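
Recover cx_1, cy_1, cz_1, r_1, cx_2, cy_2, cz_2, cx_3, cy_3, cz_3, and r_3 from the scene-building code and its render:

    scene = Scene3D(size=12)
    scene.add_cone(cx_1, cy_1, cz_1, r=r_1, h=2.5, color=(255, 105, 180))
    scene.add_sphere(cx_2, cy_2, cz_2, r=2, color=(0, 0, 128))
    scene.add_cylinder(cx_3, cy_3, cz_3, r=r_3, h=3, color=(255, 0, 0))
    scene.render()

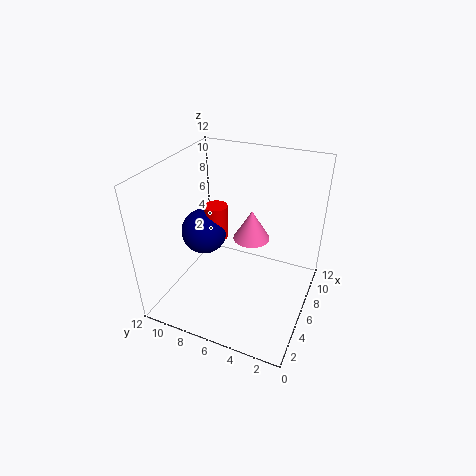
cx_1 = 6.5; cy_1 = 5; cz_1 = 6; r_1 = 1.5; cx_2 = 6.5; cy_2 = 9.5; cz_2 = 5.5; cx_3 = 7; cy_3 = 8.5; cz_3 = 5; r_3 = 1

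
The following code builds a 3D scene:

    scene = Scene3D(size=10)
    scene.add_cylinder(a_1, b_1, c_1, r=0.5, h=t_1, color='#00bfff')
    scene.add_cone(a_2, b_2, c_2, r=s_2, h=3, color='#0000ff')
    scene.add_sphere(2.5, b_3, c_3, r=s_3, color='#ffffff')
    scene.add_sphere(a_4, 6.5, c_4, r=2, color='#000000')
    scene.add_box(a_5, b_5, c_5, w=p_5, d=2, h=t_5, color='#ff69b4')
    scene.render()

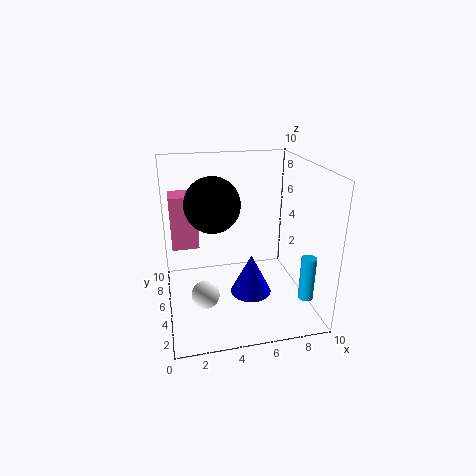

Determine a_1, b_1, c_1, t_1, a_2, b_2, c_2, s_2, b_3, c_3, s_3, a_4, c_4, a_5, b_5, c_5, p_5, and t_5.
a_1 = 9, b_1 = 2, c_1 = 1.5, t_1 = 3, a_2 = 6, b_2 = 5, c_2 = 0.5, s_2 = 1.5, b_3 = 4.5, c_3 = 1, s_3 = 1, a_4 = 3.5, c_4 = 7, a_5 = 0.5, b_5 = 7, c_5 = 3.5, p_5 = 2, t_5 = 4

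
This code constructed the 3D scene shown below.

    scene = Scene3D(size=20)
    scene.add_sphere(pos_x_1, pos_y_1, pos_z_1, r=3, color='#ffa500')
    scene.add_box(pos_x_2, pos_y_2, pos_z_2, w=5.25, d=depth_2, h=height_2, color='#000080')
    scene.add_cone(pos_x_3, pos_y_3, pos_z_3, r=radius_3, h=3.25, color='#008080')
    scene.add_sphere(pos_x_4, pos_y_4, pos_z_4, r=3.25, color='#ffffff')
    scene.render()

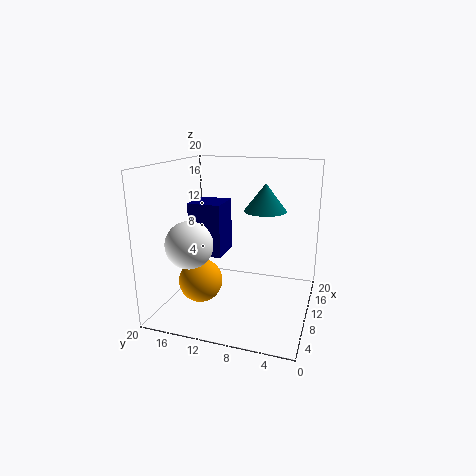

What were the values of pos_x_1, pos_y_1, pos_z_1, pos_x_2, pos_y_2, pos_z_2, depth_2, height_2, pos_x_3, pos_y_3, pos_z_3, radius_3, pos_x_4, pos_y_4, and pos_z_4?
pos_x_1 = 7, pos_y_1 = 14.5, pos_z_1 = 4.25, pos_x_2 = 11.25, pos_y_2 = 13.25, pos_z_2 = 6, depth_2 = 5, height_2 = 8, pos_x_3 = 5.75, pos_y_3 = 5.25, pos_z_3 = 15.25, radius_3 = 2.5, pos_x_4 = 6.5, pos_y_4 = 15.75, pos_z_4 = 9.5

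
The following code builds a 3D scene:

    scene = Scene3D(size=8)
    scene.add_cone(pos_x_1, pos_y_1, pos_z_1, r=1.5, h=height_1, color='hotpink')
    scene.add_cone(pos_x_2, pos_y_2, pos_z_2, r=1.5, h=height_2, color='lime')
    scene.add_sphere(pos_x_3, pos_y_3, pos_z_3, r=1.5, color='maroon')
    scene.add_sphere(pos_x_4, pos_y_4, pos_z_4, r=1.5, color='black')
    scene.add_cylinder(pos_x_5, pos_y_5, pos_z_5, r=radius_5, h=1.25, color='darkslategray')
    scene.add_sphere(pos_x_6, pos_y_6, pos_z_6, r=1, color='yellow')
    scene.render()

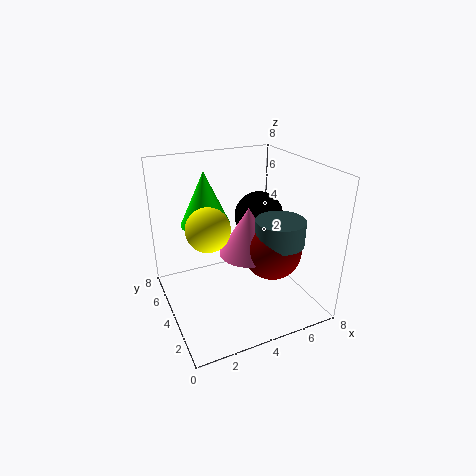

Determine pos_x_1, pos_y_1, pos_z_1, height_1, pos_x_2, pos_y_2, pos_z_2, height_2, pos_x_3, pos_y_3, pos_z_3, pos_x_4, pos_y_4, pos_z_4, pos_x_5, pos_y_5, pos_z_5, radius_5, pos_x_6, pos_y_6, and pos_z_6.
pos_x_1 = 4
pos_y_1 = 2.75
pos_z_1 = 3.75
height_1 = 2.5
pos_x_2 = 3
pos_y_2 = 6.5
pos_z_2 = 4
height_2 = 3.25
pos_x_3 = 5
pos_y_3 = 2
pos_z_3 = 4
pos_x_4 = 6.25
pos_y_4 = 5.75
pos_z_4 = 4.25
pos_x_5 = 5.25
pos_y_5 = 1.75
pos_z_5 = 4.5
radius_5 = 1.25
pos_x_6 = 1.5
pos_y_6 = 1.75
pos_z_6 = 6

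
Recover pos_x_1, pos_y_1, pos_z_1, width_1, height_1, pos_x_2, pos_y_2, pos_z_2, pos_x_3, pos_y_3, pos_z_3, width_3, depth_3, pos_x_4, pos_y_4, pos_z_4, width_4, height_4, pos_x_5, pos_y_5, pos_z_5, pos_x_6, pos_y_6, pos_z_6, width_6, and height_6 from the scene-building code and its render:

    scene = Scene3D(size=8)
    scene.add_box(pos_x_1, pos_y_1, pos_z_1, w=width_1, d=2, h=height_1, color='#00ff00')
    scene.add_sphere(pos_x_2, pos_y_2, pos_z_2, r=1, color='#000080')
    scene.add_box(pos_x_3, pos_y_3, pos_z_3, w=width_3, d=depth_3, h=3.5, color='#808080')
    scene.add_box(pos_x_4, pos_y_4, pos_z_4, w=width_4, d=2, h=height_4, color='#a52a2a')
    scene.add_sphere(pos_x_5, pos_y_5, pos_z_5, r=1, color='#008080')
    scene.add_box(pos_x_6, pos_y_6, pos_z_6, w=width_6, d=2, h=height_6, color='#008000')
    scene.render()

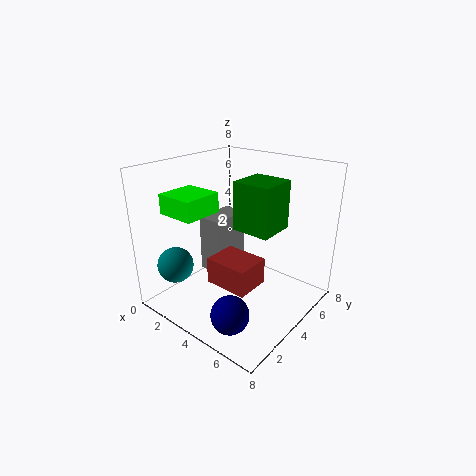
pos_x_1 = 2
pos_y_1 = 0.5
pos_z_1 = 6
width_1 = 2
height_1 = 1
pos_x_2 = 5.5
pos_y_2 = 1.5
pos_z_2 = 1
pos_x_3 = 1
pos_y_3 = 4
pos_z_3 = 1
width_3 = 1.5
depth_3 = 2.5
pos_x_4 = 3
pos_y_4 = 2.5
pos_z_4 = 1.5
width_4 = 2.5
height_4 = 1.5
pos_x_5 = 1.5
pos_y_5 = 1.5
pos_z_5 = 2.5
pos_x_6 = 4.5
pos_y_6 = 3
pos_z_6 = 5
width_6 = 2
height_6 = 2.5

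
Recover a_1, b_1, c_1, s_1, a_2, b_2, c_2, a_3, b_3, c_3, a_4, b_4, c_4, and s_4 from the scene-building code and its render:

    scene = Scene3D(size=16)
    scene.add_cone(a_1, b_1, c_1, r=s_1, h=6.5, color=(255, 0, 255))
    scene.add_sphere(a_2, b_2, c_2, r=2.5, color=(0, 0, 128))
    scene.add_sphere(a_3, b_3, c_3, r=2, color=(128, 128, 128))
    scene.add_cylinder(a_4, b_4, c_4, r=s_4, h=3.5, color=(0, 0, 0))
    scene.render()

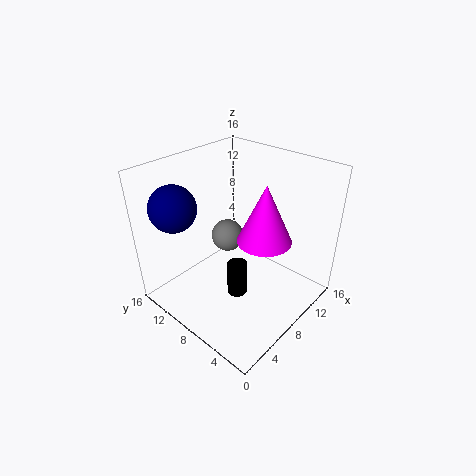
a_1 = 9.5; b_1 = 5.5; c_1 = 8; s_1 = 3; a_2 = 3; b_2 = 12.5; c_2 = 12; a_3 = 10.5; b_3 = 12; c_3 = 5.5; a_4 = 4.5; b_4 = 5; c_4 = 4.5; s_4 = 1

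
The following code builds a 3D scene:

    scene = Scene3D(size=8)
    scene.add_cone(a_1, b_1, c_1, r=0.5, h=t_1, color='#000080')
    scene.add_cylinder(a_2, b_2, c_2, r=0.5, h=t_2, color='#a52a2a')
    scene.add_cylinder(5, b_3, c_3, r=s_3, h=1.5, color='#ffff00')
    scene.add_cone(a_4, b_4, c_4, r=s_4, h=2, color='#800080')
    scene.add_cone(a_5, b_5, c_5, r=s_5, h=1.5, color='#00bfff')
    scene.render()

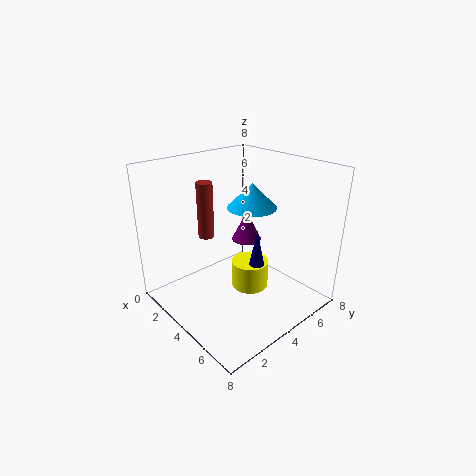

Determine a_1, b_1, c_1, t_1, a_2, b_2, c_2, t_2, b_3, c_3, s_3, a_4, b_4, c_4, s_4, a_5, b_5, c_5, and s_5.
a_1 = 5.5, b_1 = 4, c_1 = 2.5, t_1 = 2.5, a_2 = 1, b_2 = 4, c_2 = 3, t_2 = 3.5, b_3 = 4, c_3 = 1.5, s_3 = 1, a_4 = 1.5, b_4 = 7, c_4 = 2, s_4 = 1, a_5 = 3, b_5 = 6, c_5 = 5, s_5 = 1.5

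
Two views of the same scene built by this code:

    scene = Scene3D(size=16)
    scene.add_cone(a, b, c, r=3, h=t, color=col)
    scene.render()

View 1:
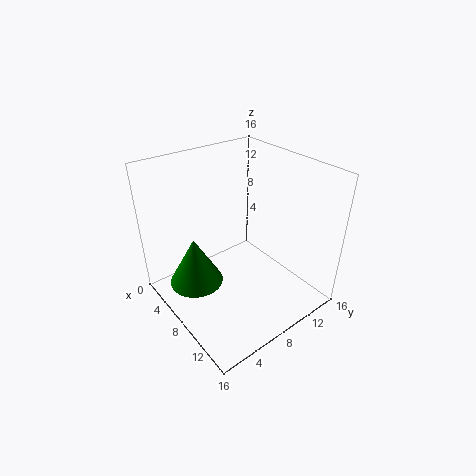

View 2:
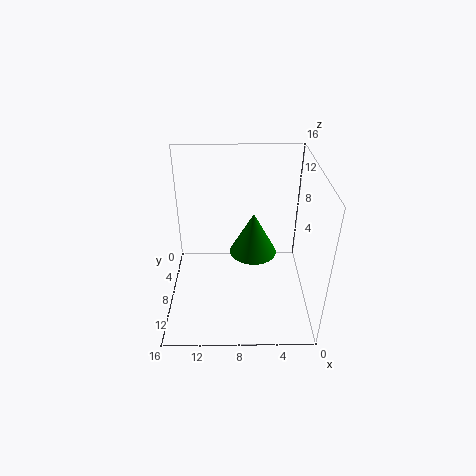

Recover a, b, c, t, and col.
a = 6, b = 3.5, c = 3, t = 5.5, col = 'green'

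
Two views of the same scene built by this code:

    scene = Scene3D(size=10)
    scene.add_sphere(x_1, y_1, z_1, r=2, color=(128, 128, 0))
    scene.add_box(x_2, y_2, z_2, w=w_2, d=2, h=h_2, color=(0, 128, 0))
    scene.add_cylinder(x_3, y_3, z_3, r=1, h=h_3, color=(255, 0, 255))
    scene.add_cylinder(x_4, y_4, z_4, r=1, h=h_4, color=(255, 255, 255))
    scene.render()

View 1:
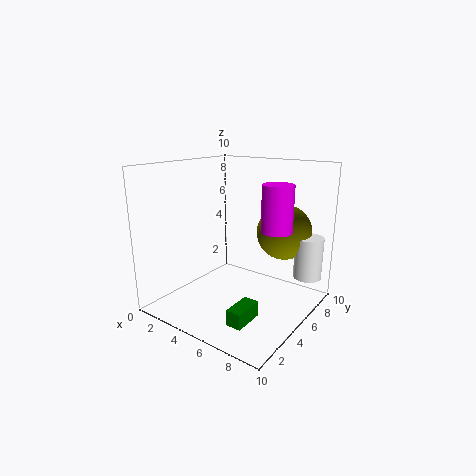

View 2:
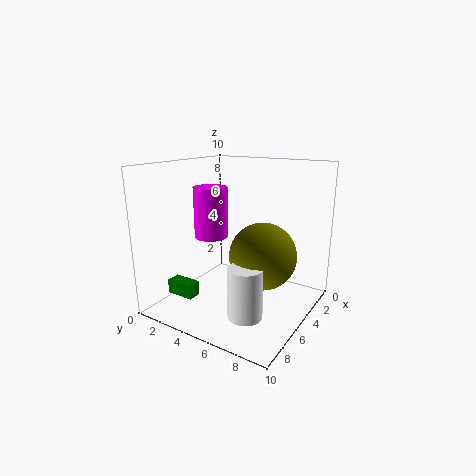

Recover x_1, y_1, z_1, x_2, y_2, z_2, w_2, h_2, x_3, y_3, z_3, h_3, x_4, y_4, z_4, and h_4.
x_1 = 7
y_1 = 8
z_1 = 5
x_2 = 7
y_2 = 1
z_2 = 1
w_2 = 1
h_2 = 1
x_3 = 8
y_3 = 5
z_3 = 6
h_3 = 3
x_4 = 9
y_4 = 8
z_4 = 2
h_4 = 3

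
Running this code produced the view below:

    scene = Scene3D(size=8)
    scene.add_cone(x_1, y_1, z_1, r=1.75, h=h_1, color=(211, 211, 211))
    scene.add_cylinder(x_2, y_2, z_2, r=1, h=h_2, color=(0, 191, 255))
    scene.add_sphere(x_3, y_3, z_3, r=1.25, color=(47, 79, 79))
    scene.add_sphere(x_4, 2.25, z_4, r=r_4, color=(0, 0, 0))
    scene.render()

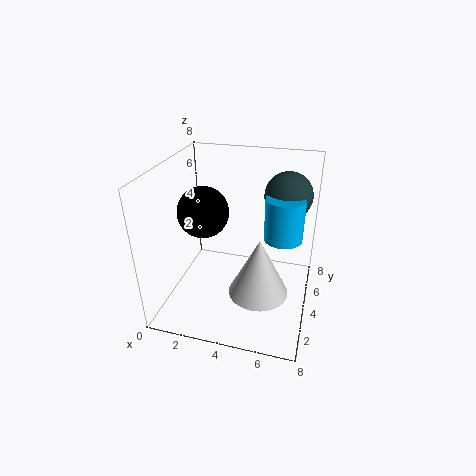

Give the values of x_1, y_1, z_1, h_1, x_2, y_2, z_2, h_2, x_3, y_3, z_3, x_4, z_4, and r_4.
x_1 = 5.25; y_1 = 4; z_1 = 0.5; h_1 = 3.5; x_2 = 6.5; y_2 = 3.75; z_2 = 4.5; h_2 = 2.25; x_3 = 6.5; y_3 = 4.75; z_3 = 6.5; x_4 = 2.75; z_4 = 6.25; r_4 = 1.25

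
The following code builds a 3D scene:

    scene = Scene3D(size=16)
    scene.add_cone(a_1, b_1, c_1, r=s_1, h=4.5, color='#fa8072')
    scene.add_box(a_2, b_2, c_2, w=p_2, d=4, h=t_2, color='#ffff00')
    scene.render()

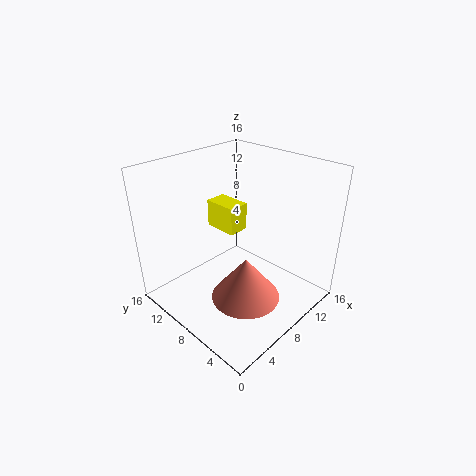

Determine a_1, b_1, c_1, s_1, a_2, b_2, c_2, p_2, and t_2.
a_1 = 5.25, b_1 = 4.25, c_1 = 3.75, s_1 = 3.5, a_2 = 8.5, b_2 = 9.5, c_2 = 7.5, p_2 = 2.5, t_2 = 3.25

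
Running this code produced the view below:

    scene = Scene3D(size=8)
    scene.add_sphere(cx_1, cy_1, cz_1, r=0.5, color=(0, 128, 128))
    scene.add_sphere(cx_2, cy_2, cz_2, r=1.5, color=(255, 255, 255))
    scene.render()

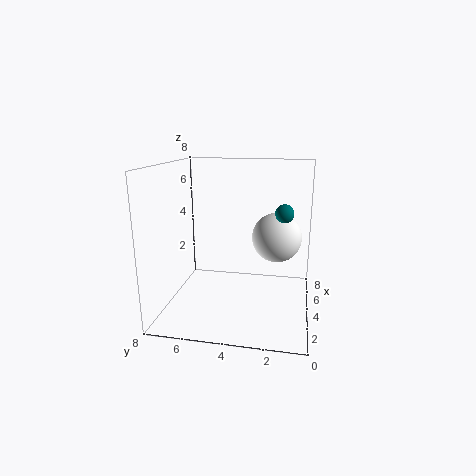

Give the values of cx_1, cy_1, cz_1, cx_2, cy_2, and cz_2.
cx_1 = 4
cy_1 = 1.5
cz_1 = 5.5
cx_2 = 6
cy_2 = 2
cz_2 = 3.5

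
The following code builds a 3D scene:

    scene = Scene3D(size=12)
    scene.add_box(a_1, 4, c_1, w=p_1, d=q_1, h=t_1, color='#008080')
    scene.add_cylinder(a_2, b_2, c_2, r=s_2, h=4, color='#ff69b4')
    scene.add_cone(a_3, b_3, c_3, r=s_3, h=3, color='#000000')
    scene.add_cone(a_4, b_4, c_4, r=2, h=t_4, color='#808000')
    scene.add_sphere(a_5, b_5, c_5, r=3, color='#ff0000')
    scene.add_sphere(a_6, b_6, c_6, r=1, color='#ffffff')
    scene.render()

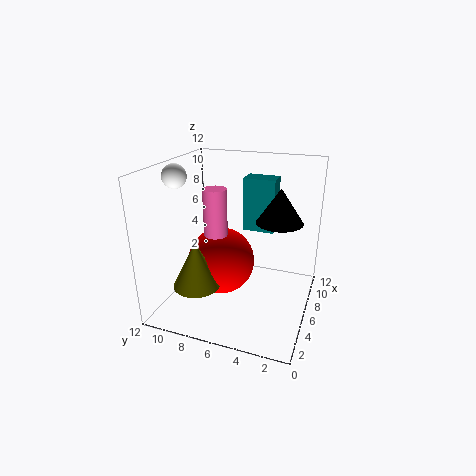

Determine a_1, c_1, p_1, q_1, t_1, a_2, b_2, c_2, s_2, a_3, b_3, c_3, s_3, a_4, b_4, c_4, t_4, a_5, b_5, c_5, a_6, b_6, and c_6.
a_1 = 10, c_1 = 5, p_1 = 2, q_1 = 3, t_1 = 5, a_2 = 6, b_2 = 8, c_2 = 6, s_2 = 1, a_3 = 8, b_3 = 3, c_3 = 7, s_3 = 2, a_4 = 4, b_4 = 9, c_4 = 2, t_4 = 4, a_5 = 7, b_5 = 8, c_5 = 3, a_6 = 5, b_6 = 11, c_6 = 11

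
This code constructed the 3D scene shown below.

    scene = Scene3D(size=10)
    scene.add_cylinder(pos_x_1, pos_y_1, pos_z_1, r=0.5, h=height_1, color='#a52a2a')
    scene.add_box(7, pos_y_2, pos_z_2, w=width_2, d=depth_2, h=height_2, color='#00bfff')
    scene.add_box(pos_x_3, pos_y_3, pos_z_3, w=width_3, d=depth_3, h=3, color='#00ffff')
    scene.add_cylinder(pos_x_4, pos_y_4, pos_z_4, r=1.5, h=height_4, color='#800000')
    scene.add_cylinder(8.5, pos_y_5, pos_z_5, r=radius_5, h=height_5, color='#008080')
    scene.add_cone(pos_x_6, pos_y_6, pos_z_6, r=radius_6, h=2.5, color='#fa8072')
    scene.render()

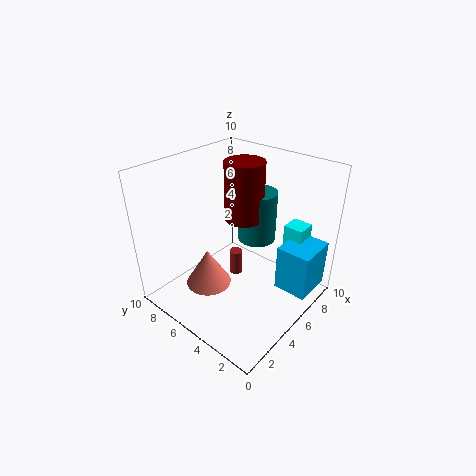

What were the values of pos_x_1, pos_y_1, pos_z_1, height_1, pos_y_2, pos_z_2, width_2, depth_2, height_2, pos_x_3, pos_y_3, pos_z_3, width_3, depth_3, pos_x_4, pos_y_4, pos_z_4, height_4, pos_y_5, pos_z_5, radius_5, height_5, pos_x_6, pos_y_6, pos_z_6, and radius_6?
pos_x_1 = 6.5
pos_y_1 = 6.5
pos_z_1 = 0.5
height_1 = 2
pos_y_2 = 0.5
pos_z_2 = 0.5
width_2 = 3
depth_2 = 2.5
height_2 = 3.5
pos_x_3 = 8.5
pos_y_3 = 2
pos_z_3 = 2
width_3 = 1.5
depth_3 = 1.5
pos_x_4 = 7.5
pos_y_4 = 6.5
pos_z_4 = 5
height_4 = 4.5
pos_y_5 = 6
pos_z_5 = 3
radius_5 = 1.5
height_5 = 4
pos_x_6 = 2.5
pos_y_6 = 5.5
pos_z_6 = 2.5
radius_6 = 1.5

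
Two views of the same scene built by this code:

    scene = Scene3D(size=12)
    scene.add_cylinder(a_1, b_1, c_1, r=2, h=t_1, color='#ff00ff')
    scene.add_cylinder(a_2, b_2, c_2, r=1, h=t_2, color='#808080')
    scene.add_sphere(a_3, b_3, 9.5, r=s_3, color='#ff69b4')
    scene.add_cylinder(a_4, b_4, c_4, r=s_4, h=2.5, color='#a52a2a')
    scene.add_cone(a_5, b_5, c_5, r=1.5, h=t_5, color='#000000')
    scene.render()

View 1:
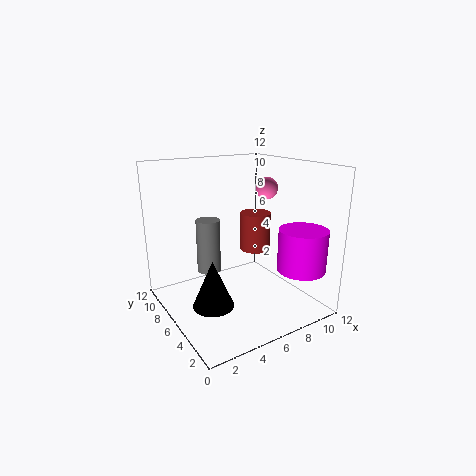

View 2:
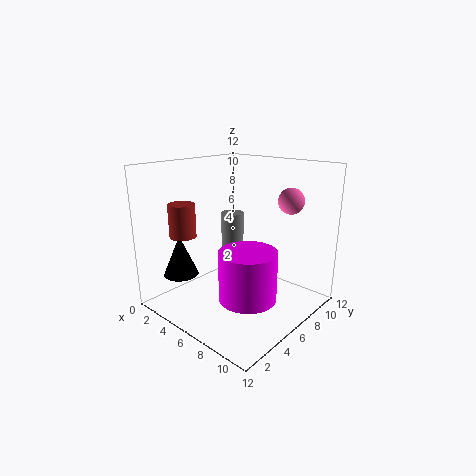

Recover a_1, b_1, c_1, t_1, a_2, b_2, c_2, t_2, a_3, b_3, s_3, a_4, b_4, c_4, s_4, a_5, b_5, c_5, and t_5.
a_1 = 10
b_1 = 2.5
c_1 = 3.5
t_1 = 3.5
a_2 = 4
b_2 = 7.5
c_2 = 3
t_2 = 4.5
a_3 = 10
b_3 = 7.5
s_3 = 1
a_4 = 4.5
b_4 = 1.5
c_4 = 7
s_4 = 1
a_5 = 2
b_5 = 3
c_5 = 2.5
t_5 = 3.5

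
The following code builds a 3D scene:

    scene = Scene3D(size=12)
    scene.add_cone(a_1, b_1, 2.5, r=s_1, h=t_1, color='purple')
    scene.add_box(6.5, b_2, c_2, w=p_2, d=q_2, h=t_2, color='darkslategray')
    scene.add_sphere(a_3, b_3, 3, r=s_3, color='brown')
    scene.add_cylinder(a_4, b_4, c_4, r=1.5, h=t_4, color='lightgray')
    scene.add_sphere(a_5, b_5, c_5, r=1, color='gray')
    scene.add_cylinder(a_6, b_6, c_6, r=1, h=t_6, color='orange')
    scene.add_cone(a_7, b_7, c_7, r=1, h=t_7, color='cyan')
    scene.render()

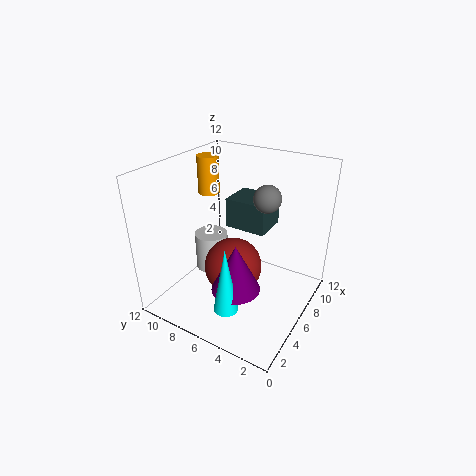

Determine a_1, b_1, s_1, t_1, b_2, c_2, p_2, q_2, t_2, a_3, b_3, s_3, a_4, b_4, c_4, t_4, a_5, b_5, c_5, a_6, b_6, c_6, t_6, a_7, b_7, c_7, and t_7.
a_1 = 4, b_1 = 5, s_1 = 2, t_1 = 4, b_2 = 4, c_2 = 6.5, p_2 = 3, q_2 = 3.5, t_2 = 2.5, a_3 = 6, b_3 = 6.5, s_3 = 2.5, a_4 = 7, b_4 = 9.5, c_4 = 1.5, t_4 = 3.5, a_5 = 5, b_5 = 3, c_5 = 10.5, a_6 = 9, b_6 = 11, c_6 = 8, t_6 = 3.5, a_7 = 2.5, b_7 = 5, c_7 = 1.5, t_7 = 5.5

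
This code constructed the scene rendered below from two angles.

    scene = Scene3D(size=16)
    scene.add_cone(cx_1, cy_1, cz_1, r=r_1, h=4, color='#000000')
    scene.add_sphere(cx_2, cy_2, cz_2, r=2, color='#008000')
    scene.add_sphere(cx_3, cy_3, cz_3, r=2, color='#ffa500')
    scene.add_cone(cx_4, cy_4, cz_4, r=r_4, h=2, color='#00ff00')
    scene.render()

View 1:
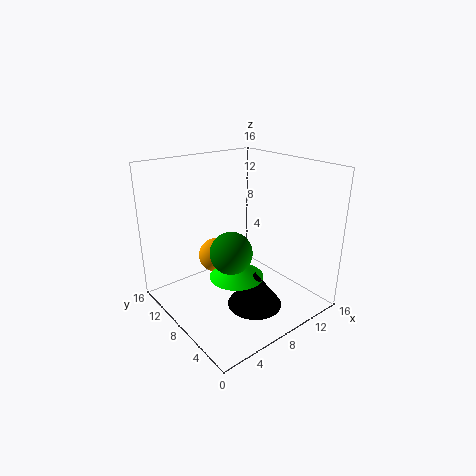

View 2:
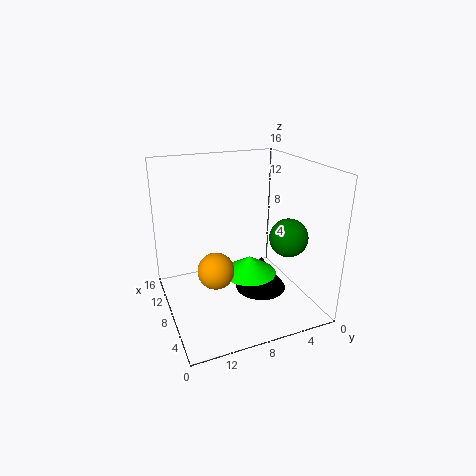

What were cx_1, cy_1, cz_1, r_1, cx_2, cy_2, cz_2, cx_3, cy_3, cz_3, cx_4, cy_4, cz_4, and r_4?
cx_1 = 8
cy_1 = 5
cz_1 = 1
r_1 = 3
cx_2 = 4
cy_2 = 4
cz_2 = 9
cx_3 = 7
cy_3 = 11
cz_3 = 5
cx_4 = 7
cy_4 = 7
cz_4 = 4
r_4 = 3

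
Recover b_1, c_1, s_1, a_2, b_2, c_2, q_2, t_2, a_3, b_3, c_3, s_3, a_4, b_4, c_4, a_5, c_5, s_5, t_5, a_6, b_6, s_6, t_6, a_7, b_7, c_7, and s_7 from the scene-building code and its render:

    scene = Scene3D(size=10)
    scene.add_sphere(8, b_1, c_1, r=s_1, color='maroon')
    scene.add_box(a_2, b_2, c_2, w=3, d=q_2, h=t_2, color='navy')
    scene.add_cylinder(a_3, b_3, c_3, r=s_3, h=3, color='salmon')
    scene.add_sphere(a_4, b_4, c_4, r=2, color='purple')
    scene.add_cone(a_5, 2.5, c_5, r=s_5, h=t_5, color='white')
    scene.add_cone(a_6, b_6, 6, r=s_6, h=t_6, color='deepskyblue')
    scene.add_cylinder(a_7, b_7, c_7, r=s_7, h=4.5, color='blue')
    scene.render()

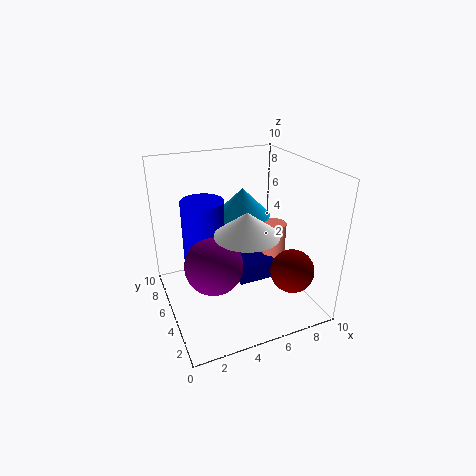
b_1 = 2.5, c_1 = 3, s_1 = 1.5, a_2 = 5.5, b_2 = 5.5, c_2 = 0.5, q_2 = 3.5, t_2 = 1.5, a_3 = 9, b_3 = 7, c_3 = 1.5, s_3 = 1, a_4 = 3, b_4 = 4.5, c_4 = 3.5, a_5 = 4.5, c_5 = 6.5, s_5 = 2, t_5 = 1.5, a_6 = 6, b_6 = 6.5, s_6 = 2, t_6 = 2, a_7 = 3, b_7 = 6.5, c_7 = 3, s_7 = 1.5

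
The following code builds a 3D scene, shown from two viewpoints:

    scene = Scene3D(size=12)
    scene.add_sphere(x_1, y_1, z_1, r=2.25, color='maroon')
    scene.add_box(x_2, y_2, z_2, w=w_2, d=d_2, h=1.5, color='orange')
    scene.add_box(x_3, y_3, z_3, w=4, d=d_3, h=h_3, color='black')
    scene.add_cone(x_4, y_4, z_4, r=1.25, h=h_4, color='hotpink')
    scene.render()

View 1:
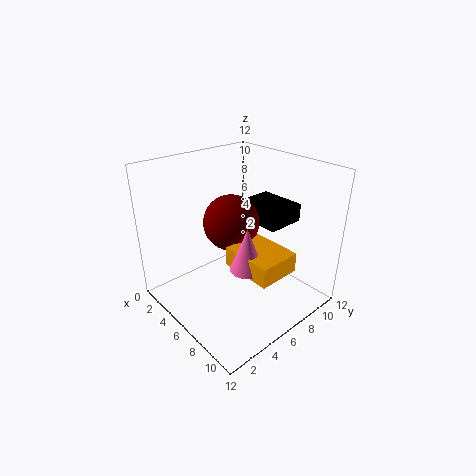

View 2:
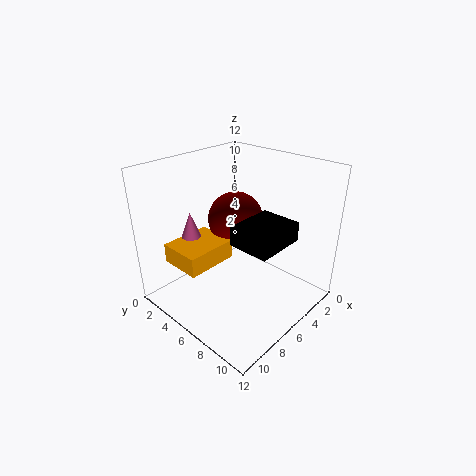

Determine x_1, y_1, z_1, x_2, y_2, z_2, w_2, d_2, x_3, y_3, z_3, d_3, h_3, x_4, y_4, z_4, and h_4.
x_1 = 5.75, y_1 = 5.5, z_1 = 7.5, x_2 = 7.5, y_2 = 3.5, z_2 = 5.25, w_2 = 4, d_2 = 3.25, x_3 = 4.5, y_3 = 7.5, z_3 = 7, d_3 = 3.25, h_3 = 1.5, x_4 = 9.25, y_4 = 4, z_4 = 5.5, h_4 = 3.25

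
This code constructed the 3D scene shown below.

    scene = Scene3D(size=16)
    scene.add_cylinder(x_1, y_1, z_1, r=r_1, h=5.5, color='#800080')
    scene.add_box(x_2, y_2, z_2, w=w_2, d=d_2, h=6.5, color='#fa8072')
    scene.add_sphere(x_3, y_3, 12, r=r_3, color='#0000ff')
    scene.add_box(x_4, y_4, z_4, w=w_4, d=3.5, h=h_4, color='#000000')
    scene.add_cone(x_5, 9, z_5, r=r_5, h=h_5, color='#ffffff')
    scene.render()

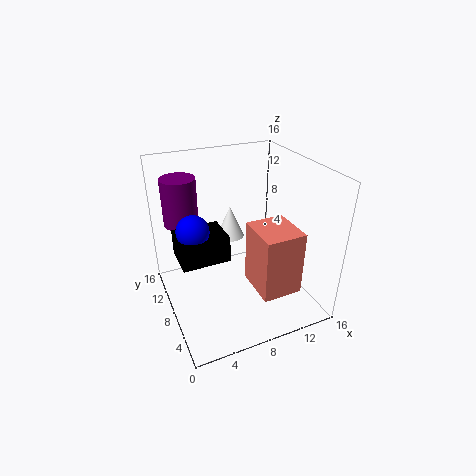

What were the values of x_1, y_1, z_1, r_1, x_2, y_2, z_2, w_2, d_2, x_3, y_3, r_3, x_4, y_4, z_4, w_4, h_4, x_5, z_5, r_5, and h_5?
x_1 = 3; y_1 = 13; z_1 = 8.5; r_1 = 2; x_2 = 7.5; y_2 = 0.5; z_2 = 5; w_2 = 4; d_2 = 4.5; x_3 = 2; y_3 = 4.5; r_3 = 1.5; x_4 = 0.5; y_4 = 3; z_4 = 9; w_4 = 4.5; h_4 = 2.5; x_5 = 7.5; z_5 = 8; r_5 = 1.5; h_5 = 3.5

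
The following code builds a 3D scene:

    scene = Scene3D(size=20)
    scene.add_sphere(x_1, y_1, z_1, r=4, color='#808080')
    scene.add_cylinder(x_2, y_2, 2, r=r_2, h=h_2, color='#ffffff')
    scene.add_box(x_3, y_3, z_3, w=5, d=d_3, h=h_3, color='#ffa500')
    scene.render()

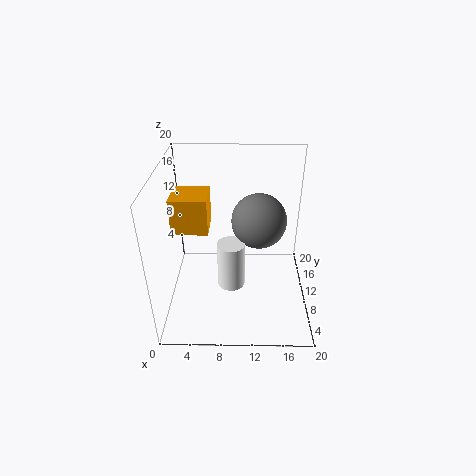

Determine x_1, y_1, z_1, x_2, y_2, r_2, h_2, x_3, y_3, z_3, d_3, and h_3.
x_1 = 13; y_1 = 13; z_1 = 11; x_2 = 9; y_2 = 10; r_2 = 2; h_2 = 7; x_3 = 1; y_3 = 9; z_3 = 11; d_3 = 5; h_3 = 5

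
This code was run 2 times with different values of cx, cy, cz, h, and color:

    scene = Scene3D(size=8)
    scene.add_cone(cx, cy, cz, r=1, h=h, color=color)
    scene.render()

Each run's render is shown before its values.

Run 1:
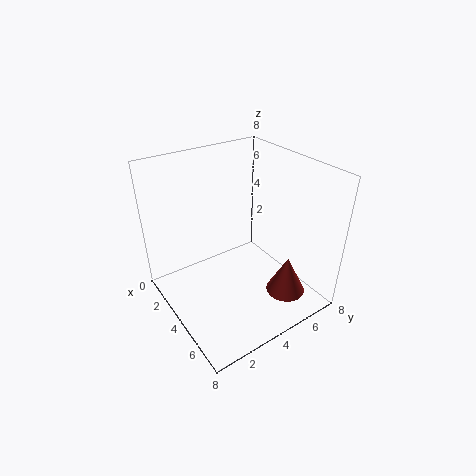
cx = 7, cy = 5, cz = 2, h = 2, color = 'brown'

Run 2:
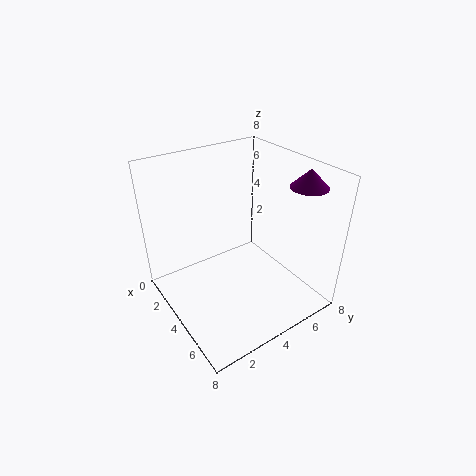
cx = 6, cy = 7, cz = 7, h = 1, color = 'purple'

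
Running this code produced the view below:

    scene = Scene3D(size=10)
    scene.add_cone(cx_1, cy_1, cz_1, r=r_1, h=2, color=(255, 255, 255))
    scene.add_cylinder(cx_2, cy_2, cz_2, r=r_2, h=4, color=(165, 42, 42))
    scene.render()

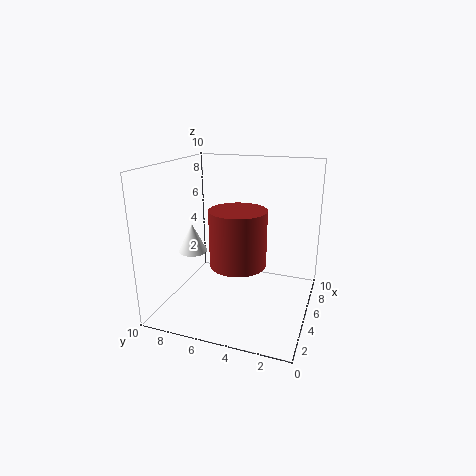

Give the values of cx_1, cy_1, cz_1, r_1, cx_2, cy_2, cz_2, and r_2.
cx_1 = 4; cy_1 = 8; cz_1 = 4; r_1 = 1; cx_2 = 5; cy_2 = 5; cz_2 = 3; r_2 = 2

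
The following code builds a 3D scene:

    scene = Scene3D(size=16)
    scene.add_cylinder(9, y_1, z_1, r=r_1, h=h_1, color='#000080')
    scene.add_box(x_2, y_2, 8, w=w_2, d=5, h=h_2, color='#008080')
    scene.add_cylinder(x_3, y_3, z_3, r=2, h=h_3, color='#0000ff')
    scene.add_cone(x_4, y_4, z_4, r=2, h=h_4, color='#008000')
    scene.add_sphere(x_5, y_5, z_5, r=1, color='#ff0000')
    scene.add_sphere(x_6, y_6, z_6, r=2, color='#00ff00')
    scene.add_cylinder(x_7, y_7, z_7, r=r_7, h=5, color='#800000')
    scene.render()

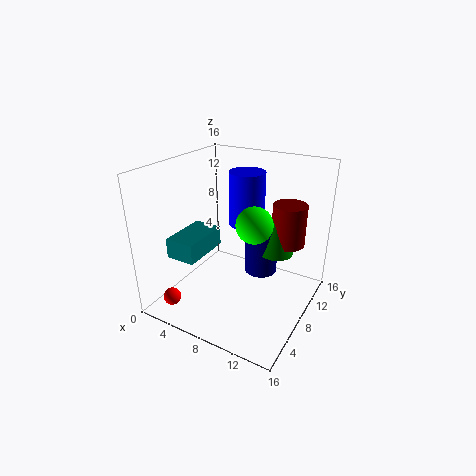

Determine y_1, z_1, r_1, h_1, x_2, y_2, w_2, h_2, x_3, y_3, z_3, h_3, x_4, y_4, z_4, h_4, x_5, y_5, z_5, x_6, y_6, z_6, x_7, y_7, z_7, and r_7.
y_1 = 12; z_1 = 2; r_1 = 2; h_1 = 6; x_2 = 4; y_2 = 1; w_2 = 3; h_2 = 2; x_3 = 8; y_3 = 10; z_3 = 9; h_3 = 6; x_4 = 11; y_4 = 12; z_4 = 5; h_4 = 6; x_5 = 2; y_5 = 3; z_5 = 1; x_6 = 10; y_6 = 8; z_6 = 10; x_7 = 12; y_7 = 13; z_7 = 6; r_7 = 2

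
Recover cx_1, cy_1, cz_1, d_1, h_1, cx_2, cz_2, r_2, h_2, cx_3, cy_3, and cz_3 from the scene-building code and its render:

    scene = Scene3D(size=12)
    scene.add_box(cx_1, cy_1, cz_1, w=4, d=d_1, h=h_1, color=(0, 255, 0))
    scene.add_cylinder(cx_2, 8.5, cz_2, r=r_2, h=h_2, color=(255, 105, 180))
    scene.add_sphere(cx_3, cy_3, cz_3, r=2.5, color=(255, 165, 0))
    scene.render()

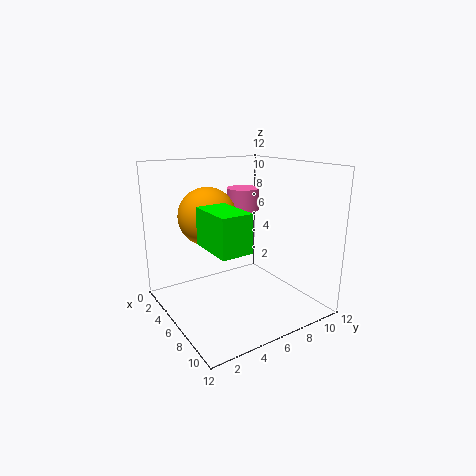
cx_1 = 5.5; cy_1 = 2.5; cz_1 = 6; d_1 = 2.5; h_1 = 3; cx_2 = 3; cz_2 = 7.5; r_2 = 1.5; h_2 = 2; cx_3 = 3.5; cy_3 = 4.5; cz_3 = 7.5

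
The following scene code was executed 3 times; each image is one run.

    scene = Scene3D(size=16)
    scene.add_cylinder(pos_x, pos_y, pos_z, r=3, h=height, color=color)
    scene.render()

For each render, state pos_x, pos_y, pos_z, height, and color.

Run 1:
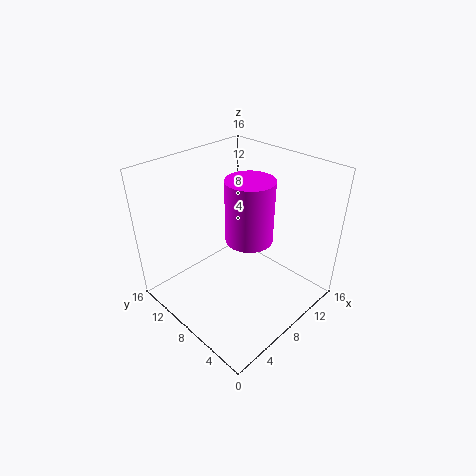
pos_x = 12
pos_y = 10
pos_z = 5
height = 8
color = 'magenta'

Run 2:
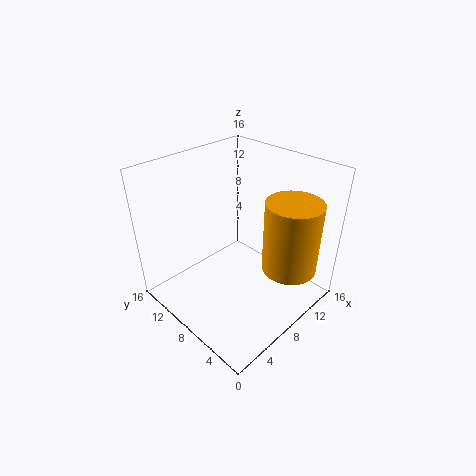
pos_x = 11
pos_y = 3
pos_z = 5
height = 8
color = 'orange'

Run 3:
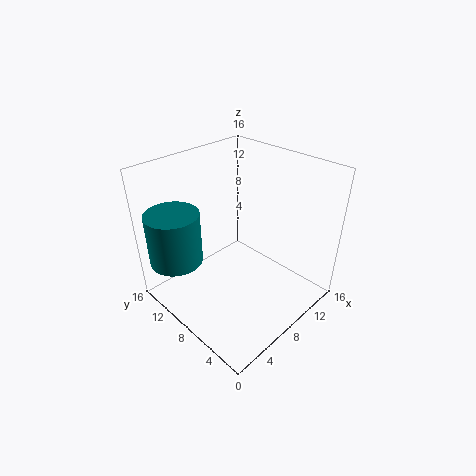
pos_x = 3
pos_y = 13
pos_z = 5
height = 6
color = 'teal'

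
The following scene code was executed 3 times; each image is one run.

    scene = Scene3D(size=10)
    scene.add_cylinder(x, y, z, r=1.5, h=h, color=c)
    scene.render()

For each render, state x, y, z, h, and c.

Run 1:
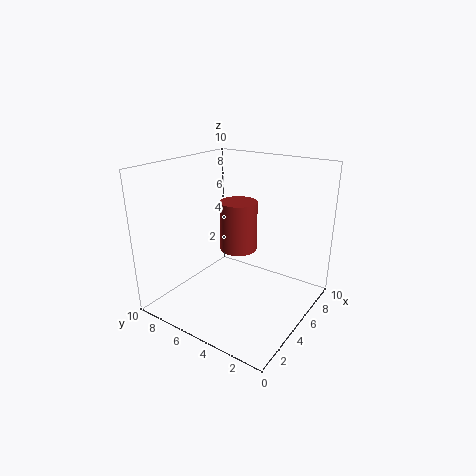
x = 8
y = 7
z = 2.5
h = 4
c = 'brown'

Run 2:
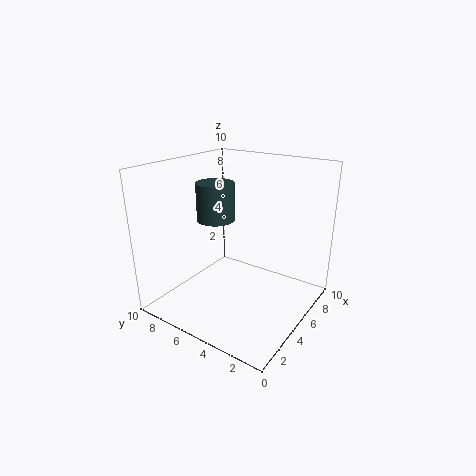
x = 7
y = 8.5
z = 5
h = 3
c = 'darkslategray'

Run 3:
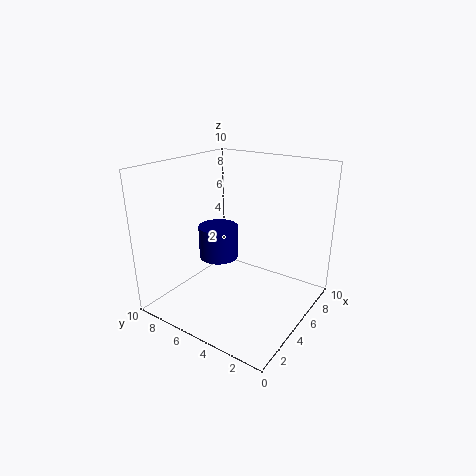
x = 6
y = 7.5
z = 2.5
h = 2.5
c = 'navy'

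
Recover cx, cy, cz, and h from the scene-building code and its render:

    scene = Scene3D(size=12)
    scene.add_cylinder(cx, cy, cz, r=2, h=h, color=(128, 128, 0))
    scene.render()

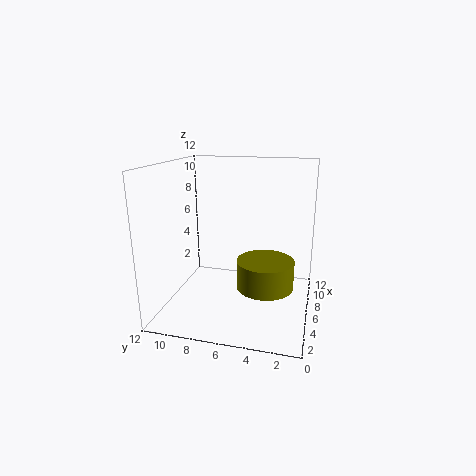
cx = 2; cy = 3; cz = 4; h = 2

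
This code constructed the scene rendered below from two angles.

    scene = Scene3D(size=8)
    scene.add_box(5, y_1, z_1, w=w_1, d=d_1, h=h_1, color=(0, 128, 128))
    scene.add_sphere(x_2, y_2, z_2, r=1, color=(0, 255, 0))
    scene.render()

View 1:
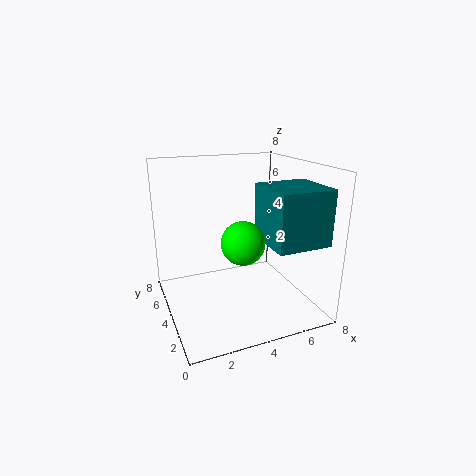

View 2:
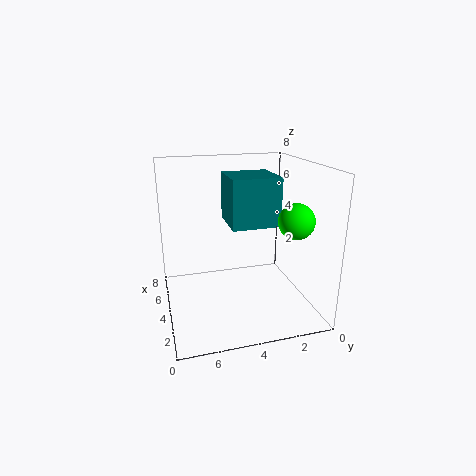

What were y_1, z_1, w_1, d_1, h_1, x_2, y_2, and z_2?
y_1 = 1; z_1 = 4; w_1 = 3; d_1 = 3; h_1 = 3; x_2 = 3; y_2 = 1; z_2 = 5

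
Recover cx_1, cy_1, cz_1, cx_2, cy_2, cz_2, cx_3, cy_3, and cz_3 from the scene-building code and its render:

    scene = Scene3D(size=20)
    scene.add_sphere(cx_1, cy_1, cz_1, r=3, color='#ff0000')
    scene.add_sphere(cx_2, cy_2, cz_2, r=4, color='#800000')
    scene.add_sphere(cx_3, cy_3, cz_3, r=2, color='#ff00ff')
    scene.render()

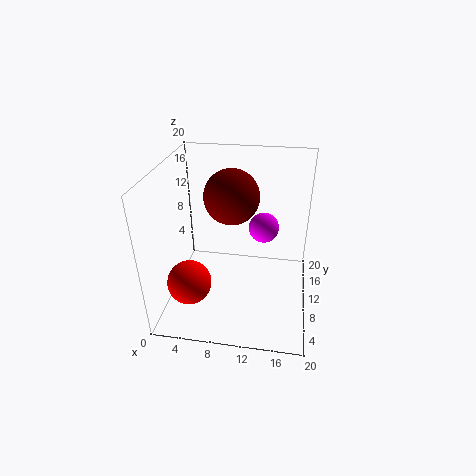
cx_1 = 4; cy_1 = 5.5; cz_1 = 5; cx_2 = 8.5; cy_2 = 13.5; cz_2 = 14.5; cx_3 = 13.5; cy_3 = 10; cz_3 = 12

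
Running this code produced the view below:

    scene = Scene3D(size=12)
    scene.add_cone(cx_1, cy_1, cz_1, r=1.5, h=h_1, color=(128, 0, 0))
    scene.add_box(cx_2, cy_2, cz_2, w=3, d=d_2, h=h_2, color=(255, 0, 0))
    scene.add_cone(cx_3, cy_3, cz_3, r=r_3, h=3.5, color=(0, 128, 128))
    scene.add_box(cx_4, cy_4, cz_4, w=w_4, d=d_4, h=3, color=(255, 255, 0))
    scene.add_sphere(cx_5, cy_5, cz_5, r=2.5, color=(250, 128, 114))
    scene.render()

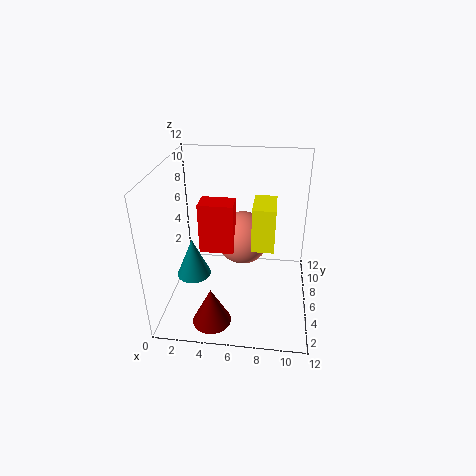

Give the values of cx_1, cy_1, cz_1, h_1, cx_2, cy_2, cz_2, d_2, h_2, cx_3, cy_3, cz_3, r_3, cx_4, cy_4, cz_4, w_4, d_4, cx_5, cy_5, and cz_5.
cx_1 = 4.5
cy_1 = 1.5
cz_1 = 1
h_1 = 3
cx_2 = 2.5
cy_2 = 6.5
cz_2 = 4
d_2 = 2
h_2 = 4.5
cx_3 = 2
cy_3 = 6
cz_3 = 2
r_3 = 1.5
cx_4 = 7.5
cy_4 = 1
cz_4 = 8
w_4 = 1.5
d_4 = 2.5
cx_5 = 6
cy_5 = 9.5
cz_5 = 4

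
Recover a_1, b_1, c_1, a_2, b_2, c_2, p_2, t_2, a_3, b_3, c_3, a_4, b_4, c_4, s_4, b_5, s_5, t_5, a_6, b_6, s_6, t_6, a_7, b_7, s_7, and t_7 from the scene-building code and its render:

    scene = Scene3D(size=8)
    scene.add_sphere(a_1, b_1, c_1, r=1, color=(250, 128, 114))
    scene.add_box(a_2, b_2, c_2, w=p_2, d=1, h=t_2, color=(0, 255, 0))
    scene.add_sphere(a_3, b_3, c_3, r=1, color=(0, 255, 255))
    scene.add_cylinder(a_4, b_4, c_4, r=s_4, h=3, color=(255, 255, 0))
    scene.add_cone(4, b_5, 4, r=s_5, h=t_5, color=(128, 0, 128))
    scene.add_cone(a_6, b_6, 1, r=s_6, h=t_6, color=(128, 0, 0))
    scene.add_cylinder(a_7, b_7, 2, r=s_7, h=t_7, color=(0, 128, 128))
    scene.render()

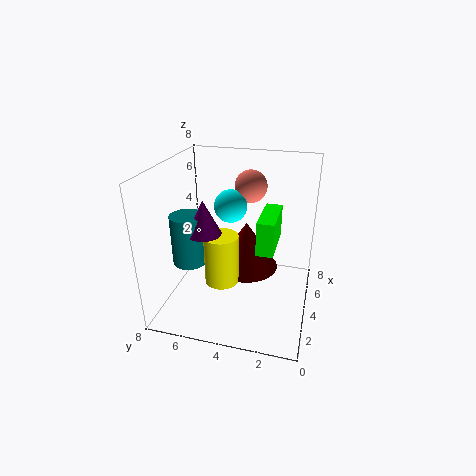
a_1 = 7, b_1 = 4, c_1 = 6, a_2 = 4, b_2 = 2, c_2 = 3, p_2 = 3, t_2 = 2, a_3 = 6, b_3 = 5, c_3 = 5, a_4 = 4, b_4 = 5, c_4 = 1, s_4 = 1, b_5 = 6, s_5 = 1, t_5 = 2, a_6 = 6, b_6 = 4, s_6 = 2, t_6 = 3, a_7 = 4, b_7 = 7, s_7 = 1, t_7 = 3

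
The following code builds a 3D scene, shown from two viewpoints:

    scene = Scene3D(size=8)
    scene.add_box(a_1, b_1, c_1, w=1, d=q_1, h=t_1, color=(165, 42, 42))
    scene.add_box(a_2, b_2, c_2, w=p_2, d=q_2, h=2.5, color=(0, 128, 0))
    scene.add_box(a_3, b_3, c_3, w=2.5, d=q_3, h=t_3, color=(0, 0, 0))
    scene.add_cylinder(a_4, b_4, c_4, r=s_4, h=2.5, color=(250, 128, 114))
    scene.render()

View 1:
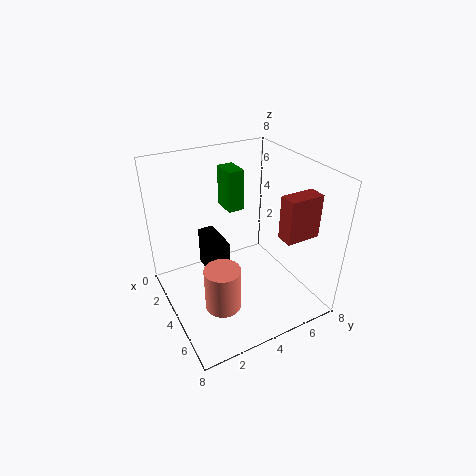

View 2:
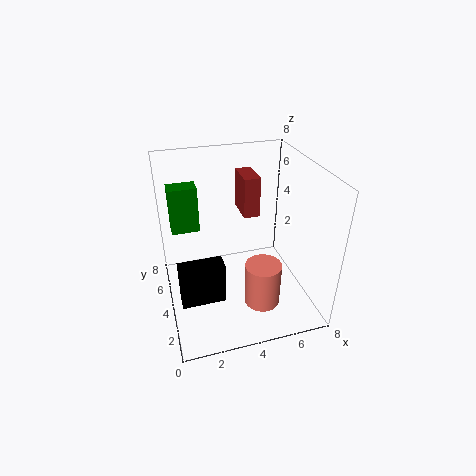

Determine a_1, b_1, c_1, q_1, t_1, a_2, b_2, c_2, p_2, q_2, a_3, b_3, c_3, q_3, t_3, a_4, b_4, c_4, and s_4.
a_1 = 5; b_1 = 6; c_1 = 4; q_1 = 2; t_1 = 2.5; a_2 = 0.5; b_2 = 4.5; c_2 = 4.5; p_2 = 1.5; q_2 = 1; a_3 = 0.5; b_3 = 3; c_3 = 0.5; q_3 = 1; t_3 = 2.5; a_4 = 5; b_4 = 2.5; c_4 = 0.5; s_4 = 1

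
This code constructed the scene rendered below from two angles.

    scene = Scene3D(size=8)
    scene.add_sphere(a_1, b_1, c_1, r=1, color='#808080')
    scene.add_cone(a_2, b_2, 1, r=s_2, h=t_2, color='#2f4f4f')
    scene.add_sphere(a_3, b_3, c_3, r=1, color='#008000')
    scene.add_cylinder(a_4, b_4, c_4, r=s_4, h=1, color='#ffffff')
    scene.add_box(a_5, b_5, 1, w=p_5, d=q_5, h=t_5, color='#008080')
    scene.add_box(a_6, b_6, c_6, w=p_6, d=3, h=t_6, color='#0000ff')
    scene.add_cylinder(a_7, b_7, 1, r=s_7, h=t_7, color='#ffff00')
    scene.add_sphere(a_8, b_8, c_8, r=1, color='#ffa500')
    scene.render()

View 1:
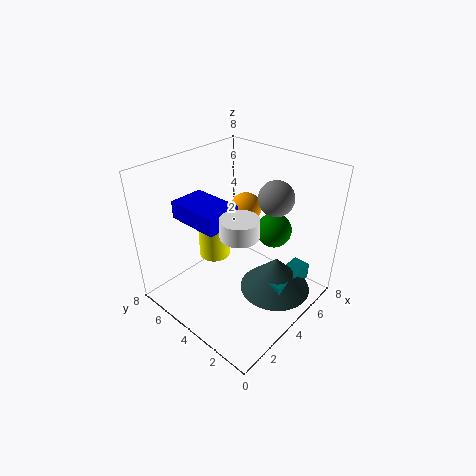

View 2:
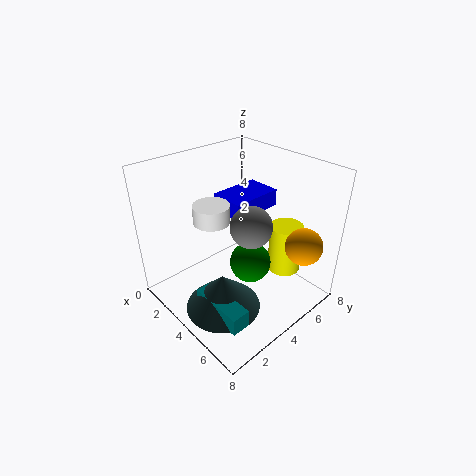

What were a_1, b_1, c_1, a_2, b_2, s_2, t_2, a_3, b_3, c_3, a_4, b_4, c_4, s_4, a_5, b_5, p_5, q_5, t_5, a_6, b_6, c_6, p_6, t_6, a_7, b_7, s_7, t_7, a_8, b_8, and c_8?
a_1 = 6, b_1 = 3, c_1 = 6, a_2 = 5, b_2 = 2, s_2 = 2, t_2 = 2, a_3 = 6, b_3 = 3, c_3 = 4, a_4 = 3, b_4 = 3, c_4 = 5, s_4 = 1, a_5 = 4, b_5 = 1, p_5 = 3, q_5 = 1, t_5 = 1, a_6 = 2, b_6 = 4, c_6 = 5, p_6 = 2, t_6 = 1, a_7 = 5, b_7 = 7, s_7 = 1, t_7 = 3, a_8 = 7, b_8 = 6, c_8 = 4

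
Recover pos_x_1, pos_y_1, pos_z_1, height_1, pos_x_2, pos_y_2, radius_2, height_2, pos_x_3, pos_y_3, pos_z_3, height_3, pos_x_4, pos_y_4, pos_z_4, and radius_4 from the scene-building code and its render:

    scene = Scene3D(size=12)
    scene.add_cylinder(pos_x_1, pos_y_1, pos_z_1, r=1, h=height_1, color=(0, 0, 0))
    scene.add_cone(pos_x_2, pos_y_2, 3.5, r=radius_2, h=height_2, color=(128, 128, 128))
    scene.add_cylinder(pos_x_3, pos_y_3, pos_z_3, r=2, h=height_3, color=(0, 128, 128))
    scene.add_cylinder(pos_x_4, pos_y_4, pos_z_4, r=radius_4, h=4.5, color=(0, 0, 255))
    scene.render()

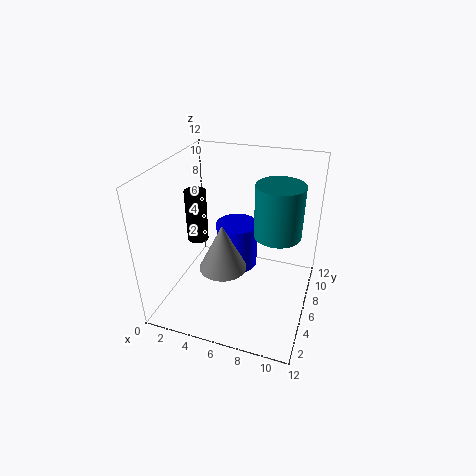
pos_x_1 = 1
pos_y_1 = 8.5
pos_z_1 = 3.5
height_1 = 5
pos_x_2 = 5
pos_y_2 = 5
radius_2 = 2
height_2 = 4
pos_x_3 = 9
pos_y_3 = 7.5
pos_z_3 = 6
height_3 = 4.5
pos_x_4 = 4.5
pos_y_4 = 10
pos_z_4 = 0.5
radius_4 = 2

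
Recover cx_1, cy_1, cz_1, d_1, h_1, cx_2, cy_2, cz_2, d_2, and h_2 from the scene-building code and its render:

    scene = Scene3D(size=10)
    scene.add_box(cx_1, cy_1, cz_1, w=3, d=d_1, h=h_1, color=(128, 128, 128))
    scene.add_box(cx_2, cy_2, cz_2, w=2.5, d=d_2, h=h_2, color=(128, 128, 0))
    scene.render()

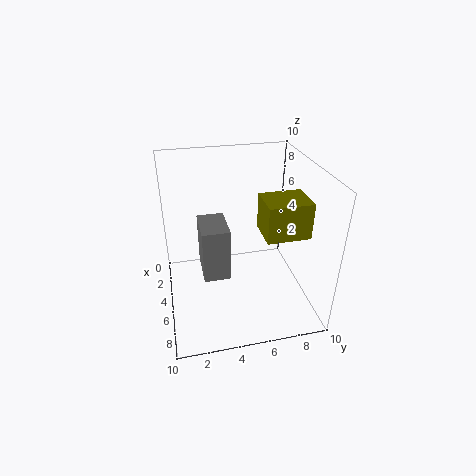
cx_1 = 2, cy_1 = 2.5, cz_1 = 1.5, d_1 = 2, h_1 = 4, cx_2 = 4.5, cy_2 = 6.5, cz_2 = 5.5, d_2 = 3, h_2 = 2.5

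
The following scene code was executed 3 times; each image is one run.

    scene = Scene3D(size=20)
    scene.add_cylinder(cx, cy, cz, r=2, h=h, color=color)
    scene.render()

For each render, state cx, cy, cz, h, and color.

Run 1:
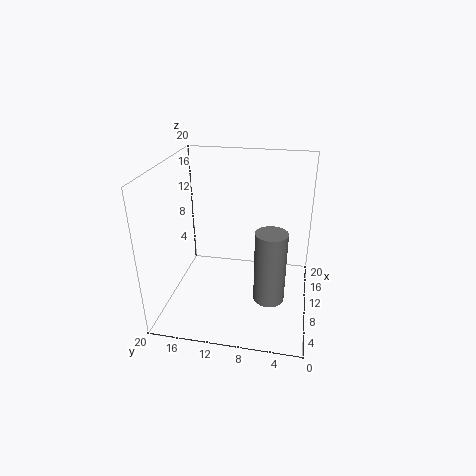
cx = 5.5, cy = 5, cz = 4, h = 9.5, color = 'gray'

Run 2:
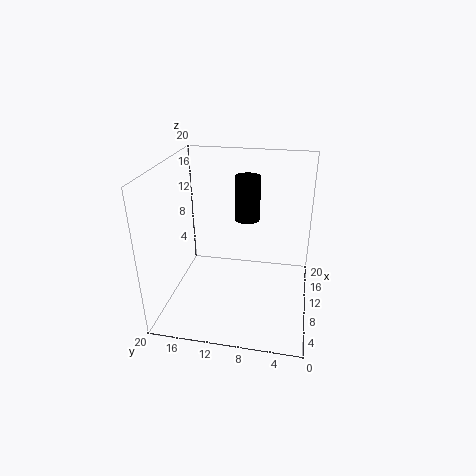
cx = 17.5, cy = 10, cz = 9.5, h = 7, color = 'black'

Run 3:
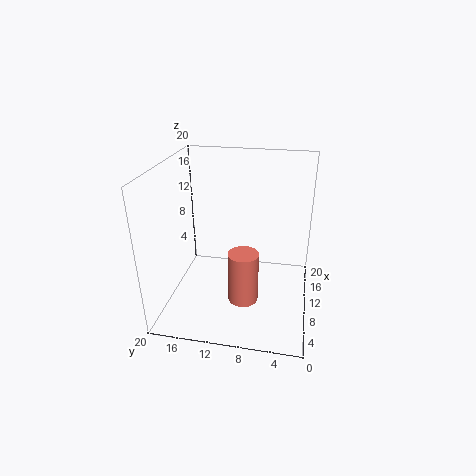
cx = 6, cy = 8.5, cz = 3, h = 7, color = 'salmon'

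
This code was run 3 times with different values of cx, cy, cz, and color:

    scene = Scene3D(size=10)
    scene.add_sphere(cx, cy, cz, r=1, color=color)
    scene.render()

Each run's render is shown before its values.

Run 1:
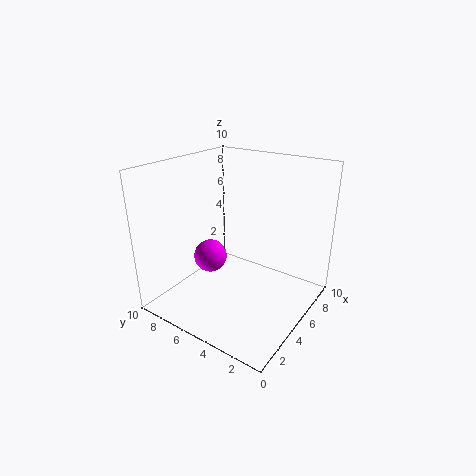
cx = 2; cy = 5; cz = 5; color = 'magenta'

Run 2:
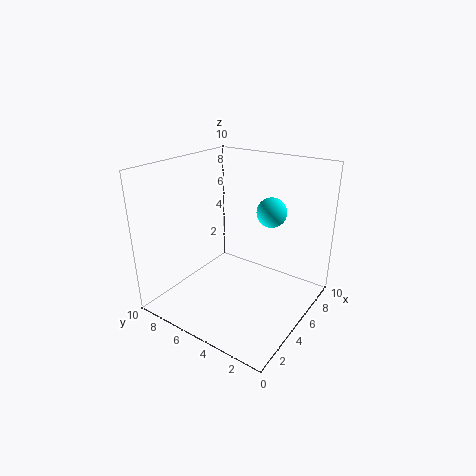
cx = 6; cy = 3; cz = 7; color = 'cyan'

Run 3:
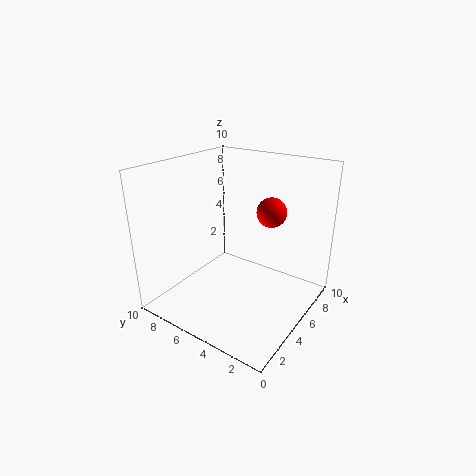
cx = 6; cy = 3; cz = 7; color = 'red'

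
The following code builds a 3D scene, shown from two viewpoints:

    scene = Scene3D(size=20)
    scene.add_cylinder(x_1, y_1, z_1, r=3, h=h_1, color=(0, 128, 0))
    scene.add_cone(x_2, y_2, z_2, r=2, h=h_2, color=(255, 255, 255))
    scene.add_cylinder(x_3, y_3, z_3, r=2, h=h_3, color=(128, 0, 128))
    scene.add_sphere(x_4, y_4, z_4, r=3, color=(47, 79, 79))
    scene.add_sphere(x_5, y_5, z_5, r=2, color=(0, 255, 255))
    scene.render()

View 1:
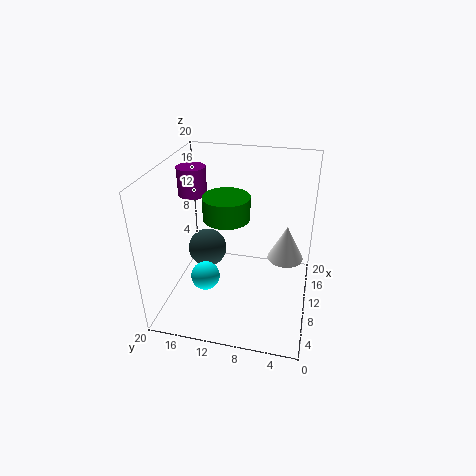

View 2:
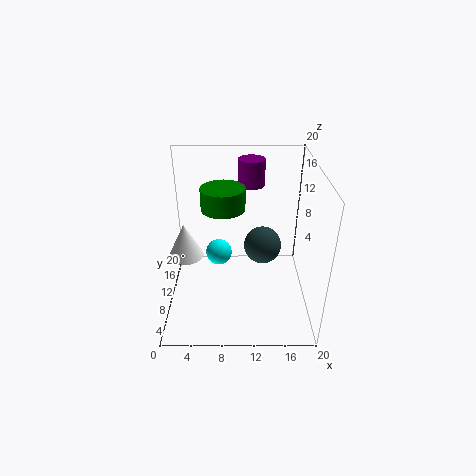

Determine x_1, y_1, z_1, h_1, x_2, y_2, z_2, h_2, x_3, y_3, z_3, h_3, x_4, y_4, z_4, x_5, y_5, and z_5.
x_1 = 8, y_1 = 11, z_1 = 14, h_1 = 3, x_2 = 4, y_2 = 3, z_2 = 12, h_2 = 4, x_3 = 12, y_3 = 17, z_3 = 15, h_3 = 4, x_4 = 14, y_4 = 16, z_4 = 5, x_5 = 7, y_5 = 14, z_5 = 5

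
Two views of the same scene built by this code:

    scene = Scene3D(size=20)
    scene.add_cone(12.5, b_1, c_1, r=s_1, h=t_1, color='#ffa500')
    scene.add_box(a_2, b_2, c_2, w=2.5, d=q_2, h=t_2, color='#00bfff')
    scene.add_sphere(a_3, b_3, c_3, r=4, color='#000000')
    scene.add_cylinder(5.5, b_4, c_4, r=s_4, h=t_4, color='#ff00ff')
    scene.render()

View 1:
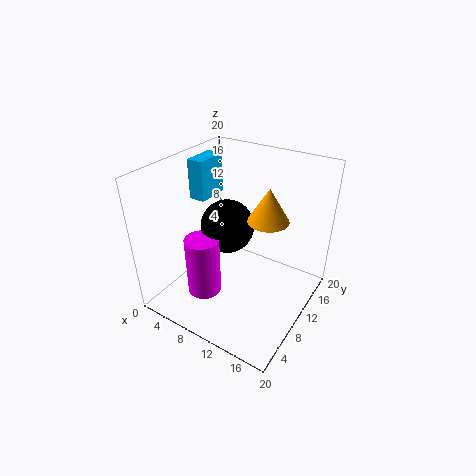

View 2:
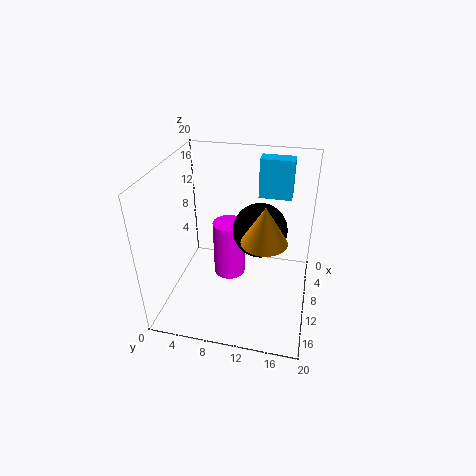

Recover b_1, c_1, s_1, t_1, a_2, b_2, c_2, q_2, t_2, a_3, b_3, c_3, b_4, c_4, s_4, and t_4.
b_1 = 14
c_1 = 11.5
s_1 = 3
t_1 = 5
a_2 = 0.5
b_2 = 11.5
c_2 = 13
q_2 = 5
t_2 = 6
a_3 = 6.5
b_3 = 12.5
c_3 = 9.5
b_4 = 7.5
c_4 = 0.5
s_4 = 2.5
t_4 = 9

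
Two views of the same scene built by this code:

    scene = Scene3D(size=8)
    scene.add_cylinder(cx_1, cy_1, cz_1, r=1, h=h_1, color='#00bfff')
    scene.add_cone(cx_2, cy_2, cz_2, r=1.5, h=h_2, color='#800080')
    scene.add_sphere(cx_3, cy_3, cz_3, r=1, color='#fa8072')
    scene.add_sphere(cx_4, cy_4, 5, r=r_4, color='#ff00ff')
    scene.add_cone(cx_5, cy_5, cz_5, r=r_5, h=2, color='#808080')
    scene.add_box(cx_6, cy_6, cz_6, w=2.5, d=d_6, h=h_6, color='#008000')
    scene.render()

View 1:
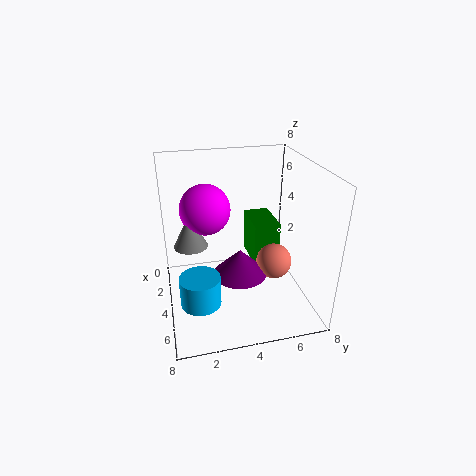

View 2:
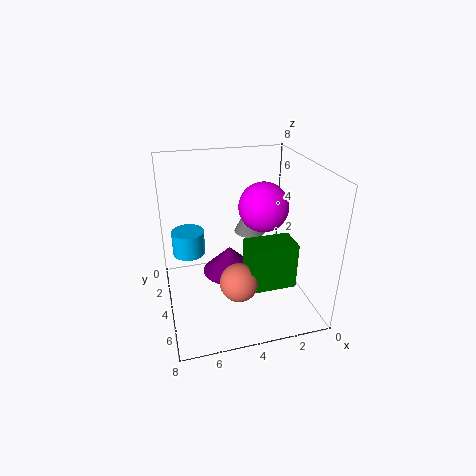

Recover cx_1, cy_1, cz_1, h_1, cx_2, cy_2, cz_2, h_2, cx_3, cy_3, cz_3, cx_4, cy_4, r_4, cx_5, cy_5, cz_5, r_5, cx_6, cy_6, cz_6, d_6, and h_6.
cx_1 = 6.5, cy_1 = 1.5, cz_1 = 2, h_1 = 1.5, cx_2 = 4.5, cy_2 = 4, cz_2 = 2, h_2 = 1.5, cx_3 = 4.5, cy_3 = 6, cz_3 = 2.5, cx_4 = 2, cy_4 = 2.5, r_4 = 1.5, cx_5 = 2.5, cy_5 = 1.5, cz_5 = 3, r_5 = 1, cx_6 = 1.5, cy_6 = 5, cz_6 = 2, d_6 = 1.5, h_6 = 2.5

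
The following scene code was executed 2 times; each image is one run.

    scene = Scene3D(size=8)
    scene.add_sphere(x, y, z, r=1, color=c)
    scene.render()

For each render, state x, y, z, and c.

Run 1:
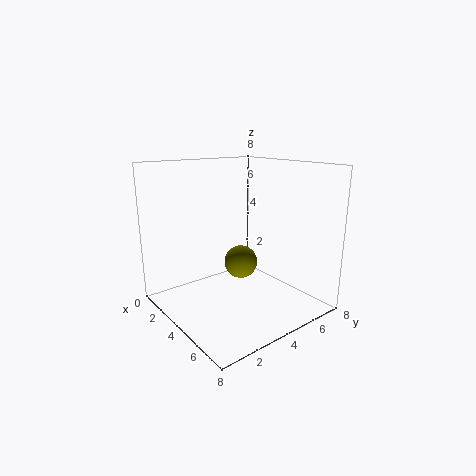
x = 3
y = 5
z = 2
c = 'olive'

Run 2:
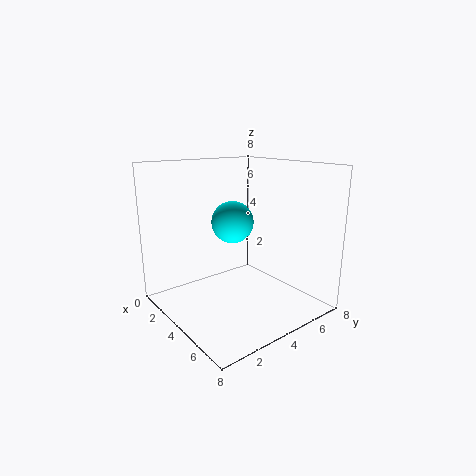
x = 5.5
y = 2.5
z = 5.5
c = 'cyan'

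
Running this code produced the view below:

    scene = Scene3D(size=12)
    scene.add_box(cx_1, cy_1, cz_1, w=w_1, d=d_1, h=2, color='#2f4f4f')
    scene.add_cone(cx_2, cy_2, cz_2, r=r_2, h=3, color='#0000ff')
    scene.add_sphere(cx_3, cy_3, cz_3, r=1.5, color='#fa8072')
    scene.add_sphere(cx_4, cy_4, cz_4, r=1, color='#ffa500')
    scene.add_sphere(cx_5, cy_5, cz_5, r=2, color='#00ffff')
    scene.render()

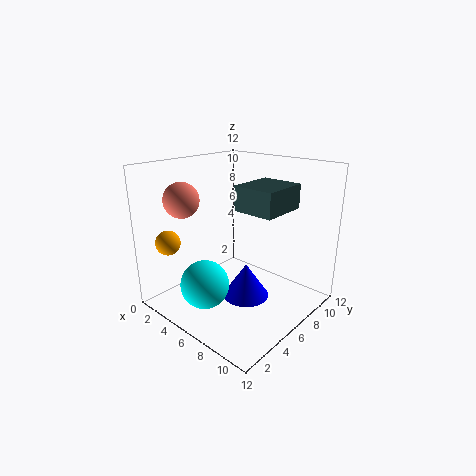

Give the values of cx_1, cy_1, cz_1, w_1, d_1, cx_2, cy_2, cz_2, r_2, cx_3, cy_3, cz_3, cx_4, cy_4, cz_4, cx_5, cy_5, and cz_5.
cx_1 = 6, cy_1 = 5.5, cz_1 = 8.5, w_1 = 3.5, d_1 = 4, cx_2 = 6.5, cy_2 = 6.5, cz_2 = 0.5, r_2 = 2, cx_3 = 2, cy_3 = 3.5, cz_3 = 9, cx_4 = 2.5, cy_4 = 1.5, cz_4 = 6, cx_5 = 5, cy_5 = 3, cz_5 = 2.5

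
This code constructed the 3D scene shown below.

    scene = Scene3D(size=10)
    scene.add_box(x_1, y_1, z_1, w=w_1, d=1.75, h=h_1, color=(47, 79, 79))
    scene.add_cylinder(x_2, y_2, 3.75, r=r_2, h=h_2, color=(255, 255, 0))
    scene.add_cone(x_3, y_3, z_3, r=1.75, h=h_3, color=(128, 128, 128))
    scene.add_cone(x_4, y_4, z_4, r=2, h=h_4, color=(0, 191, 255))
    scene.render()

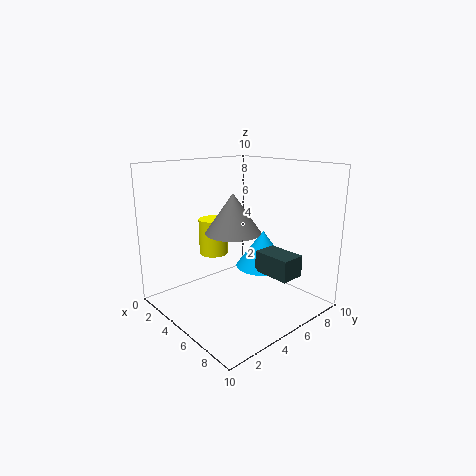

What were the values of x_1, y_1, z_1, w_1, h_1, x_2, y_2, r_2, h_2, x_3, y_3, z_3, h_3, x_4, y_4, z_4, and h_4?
x_1 = 5.75, y_1 = 6, z_1 = 2.5, w_1 = 2.75, h_1 = 1.5, x_2 = 3.5, y_2 = 4, r_2 = 1, h_2 = 2.5, x_3 = 6.25, y_3 = 3.5, z_3 = 6, h_3 = 2.5, x_4 = 5, y_4 = 7.5, z_4 = 2.25, h_4 = 2.75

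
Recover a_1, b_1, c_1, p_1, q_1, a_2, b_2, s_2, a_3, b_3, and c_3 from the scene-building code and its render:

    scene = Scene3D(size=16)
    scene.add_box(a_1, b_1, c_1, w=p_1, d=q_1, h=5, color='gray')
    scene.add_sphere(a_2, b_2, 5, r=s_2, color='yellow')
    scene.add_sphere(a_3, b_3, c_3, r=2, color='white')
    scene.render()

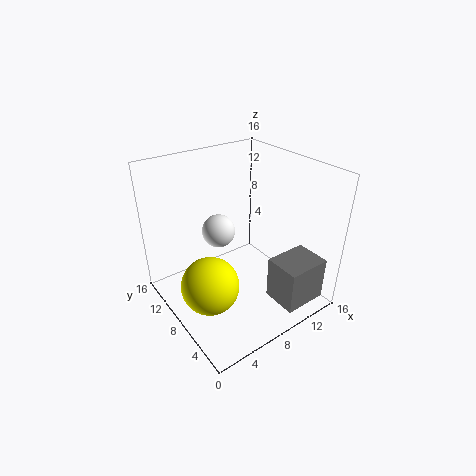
a_1 = 10; b_1 = 1; c_1 = 1; p_1 = 5; q_1 = 4; a_2 = 3; b_2 = 6; s_2 = 3; a_3 = 8; b_3 = 12; c_3 = 7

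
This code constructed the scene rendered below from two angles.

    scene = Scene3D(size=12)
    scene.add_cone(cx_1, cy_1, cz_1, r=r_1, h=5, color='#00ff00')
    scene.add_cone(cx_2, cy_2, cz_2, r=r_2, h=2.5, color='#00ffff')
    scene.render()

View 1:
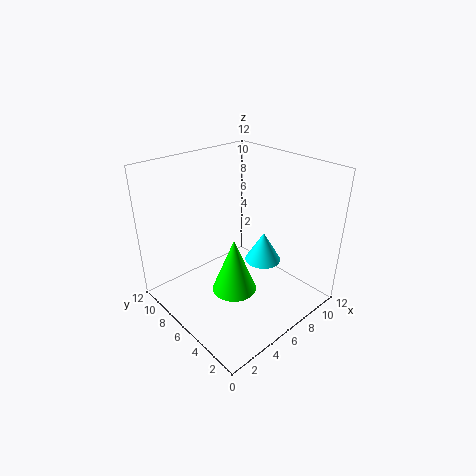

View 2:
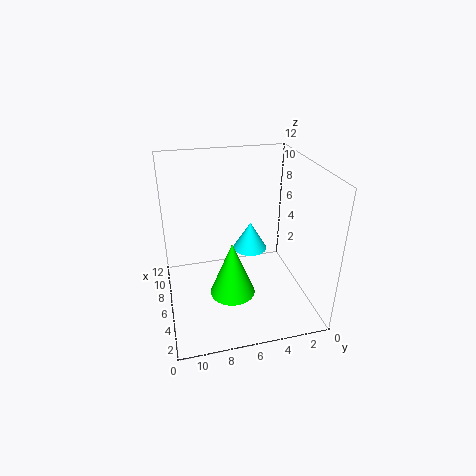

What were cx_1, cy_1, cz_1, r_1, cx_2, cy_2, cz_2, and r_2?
cx_1 = 6; cy_1 = 6.5; cz_1 = 0.5; r_1 = 2; cx_2 = 7.5; cy_2 = 4.5; cz_2 = 4; r_2 = 1.5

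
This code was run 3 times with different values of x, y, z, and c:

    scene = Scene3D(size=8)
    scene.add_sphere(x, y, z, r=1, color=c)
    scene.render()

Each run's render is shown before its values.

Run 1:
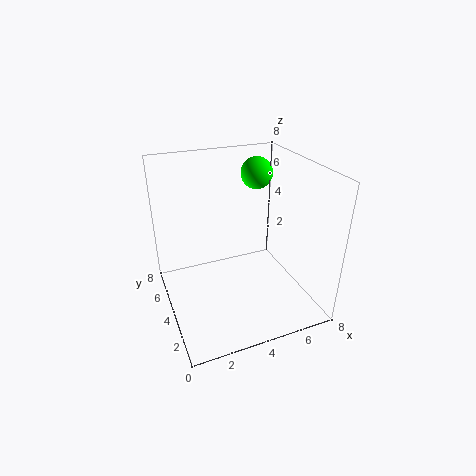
x = 6.5, y = 7, z = 6.5, c = 'lime'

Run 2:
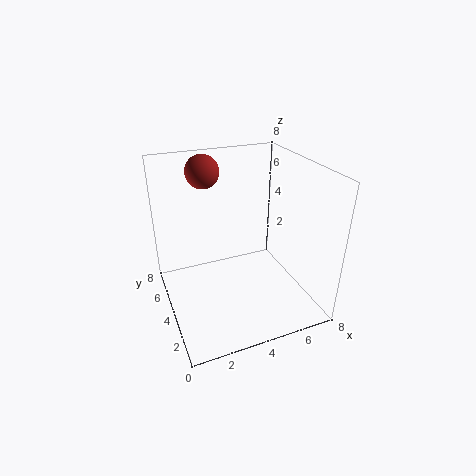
x = 3, y = 7, z = 7, c = 'brown'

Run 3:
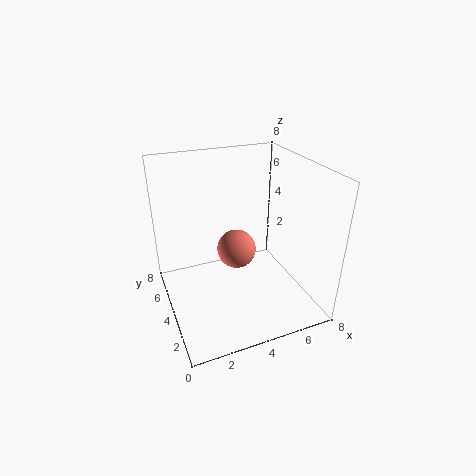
x = 3.5, y = 3, z = 4, c = 'salmon'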